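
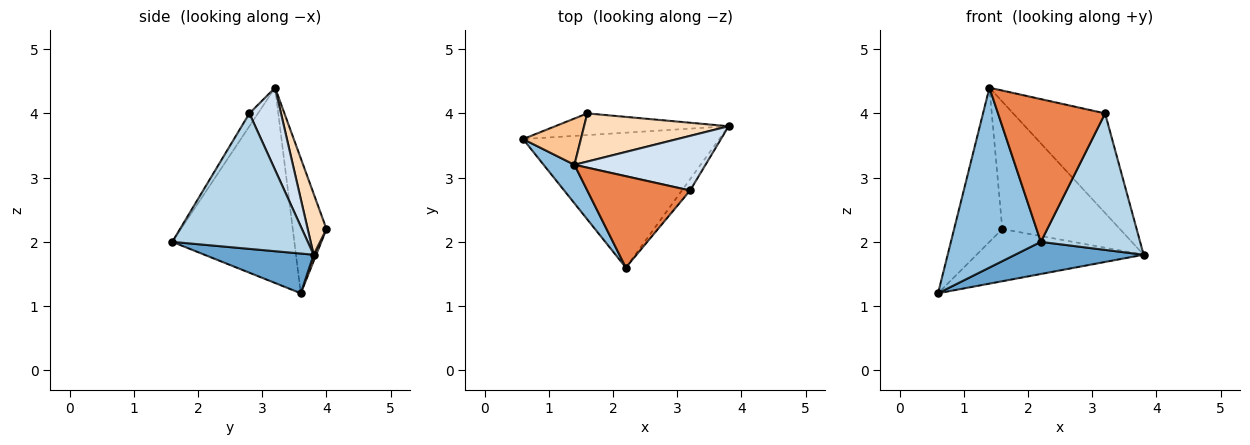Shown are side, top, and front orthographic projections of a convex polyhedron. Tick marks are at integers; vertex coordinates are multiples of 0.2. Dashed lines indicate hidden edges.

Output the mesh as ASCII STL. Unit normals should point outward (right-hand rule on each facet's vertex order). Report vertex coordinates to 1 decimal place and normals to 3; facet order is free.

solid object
 facet normal 0.193 -0.227 -0.954
  outer loop
   vertex 2.2 1.6 2.0
   vertex 0.6 3.6 1.2
   vertex 3.8 3.8 1.8
  endloop
 endfacet
 facet normal -0.799 -0.588 0.126
  outer loop
   vertex 1.4 3.2 4.4
   vertex 0.6 3.6 1.2
   vertex 2.2 1.6 2.0
  endloop
 endfacet
 facet normal 0.806 -0.590 -0.049
  outer loop
   vertex 3.2 2.8 4.0
   vertex 2.2 1.6 2.0
   vertex 3.8 3.8 1.8
  endloop
 endfacet
 facet normal 0.289 0.839 0.460
  outer loop
   vertex 3.2 2.8 4.0
   vertex 3.8 3.8 1.8
   vertex 1.4 3.2 4.4
  endloop
 endfacet
 facet normal -0.067 -0.840 0.538
  outer loop
   vertex 3.2 2.8 4.0
   vertex 1.4 3.2 4.4
   vertex 2.2 1.6 2.0
  endloop
 endfacet
 facet normal 0.014 0.923 -0.384
  outer loop
   vertex 1.6 4.0 2.2
   vertex 3.8 3.8 1.8
   vertex 0.6 3.6 1.2
  endloop
 endfacet
 facet normal -0.557 0.796 0.239
  outer loop
   vertex 1.6 4.0 2.2
   vertex 0.6 3.6 1.2
   vertex 1.4 3.2 4.4
  endloop
 endfacet
 facet normal 0.148 0.925 0.350
  outer loop
   vertex 1.6 4.0 2.2
   vertex 1.4 3.2 4.4
   vertex 3.8 3.8 1.8
  endloop
 endfacet
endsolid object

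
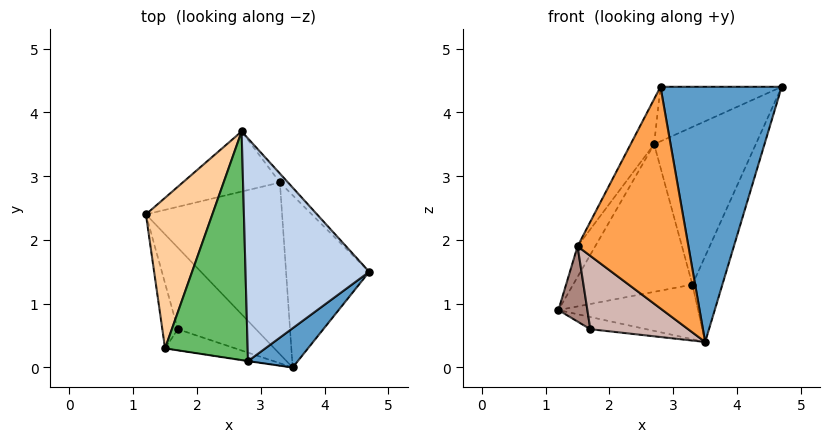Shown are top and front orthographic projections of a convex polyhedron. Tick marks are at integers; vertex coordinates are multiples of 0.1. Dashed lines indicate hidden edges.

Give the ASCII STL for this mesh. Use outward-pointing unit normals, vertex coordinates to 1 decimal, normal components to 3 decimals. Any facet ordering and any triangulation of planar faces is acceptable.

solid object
 facet normal 0.589 -0.799 0.123
  outer loop
   vertex 3.5 0.0 0.4
   vertex 4.7 1.5 4.4
   vertex 2.8 0.1 4.4
  endloop
 endfacet
 facet normal -0.173 0.234 0.957
  outer loop
   vertex 2.7 3.7 3.5
   vertex 2.8 0.1 4.4
   vertex 4.7 1.5 4.4
  endloop
 endfacet
 facet normal -0.149 -0.989 -0.001
  outer loop
   vertex 1.5 0.3 1.9
   vertex 3.5 0.0 0.4
   vertex 2.8 0.1 4.4
  endloop
 endfacet
 facet normal -0.882 0.094 0.462
  outer loop
   vertex 1.5 0.3 1.9
   vertex 2.7 3.7 3.5
   vertex 1.2 2.4 0.9
  endloop
 endfacet
 facet normal -0.880 0.092 0.465
  outer loop
   vertex 1.5 0.3 1.9
   vertex 2.8 0.1 4.4
   vertex 2.7 3.7 3.5
  endloop
 endfacet
 facet normal 0.925 0.170 -0.341
  outer loop
   vertex 3.3 2.9 1.3
   vertex 4.7 1.5 4.4
   vertex 3.5 0.0 0.4
  endloop
 endfacet
 facet normal 0.747 0.664 -0.038
  outer loop
   vertex 3.3 2.9 1.3
   vertex 2.7 3.7 3.5
   vertex 4.7 1.5 4.4
  endloop
 endfacet
 facet normal 0.109 0.301 -0.947
  outer loop
   vertex 3.3 2.9 1.3
   vertex 3.5 0.0 0.4
   vertex 1.2 2.4 0.9
  endloop
 endfacet
 facet normal -0.147 0.916 -0.373
  outer loop
   vertex 3.3 2.9 1.3
   vertex 1.2 2.4 0.9
   vertex 2.7 3.7 3.5
  endloop
 endfacet
 facet normal -0.060 0.148 -0.987
  outer loop
   vertex 1.7 0.6 0.6
   vertex 1.2 2.4 0.9
   vertex 3.5 0.0 0.4
  endloop
 endfacet
 facet normal -0.952 -0.231 -0.200
  outer loop
   vertex 1.7 0.6 0.6
   vertex 1.5 0.3 1.9
   vertex 1.2 2.4 0.9
  endloop
 endfacet
 facet normal -0.331 -0.907 -0.260
  outer loop
   vertex 1.7 0.6 0.6
   vertex 3.5 0.0 0.4
   vertex 1.5 0.3 1.9
  endloop
 endfacet
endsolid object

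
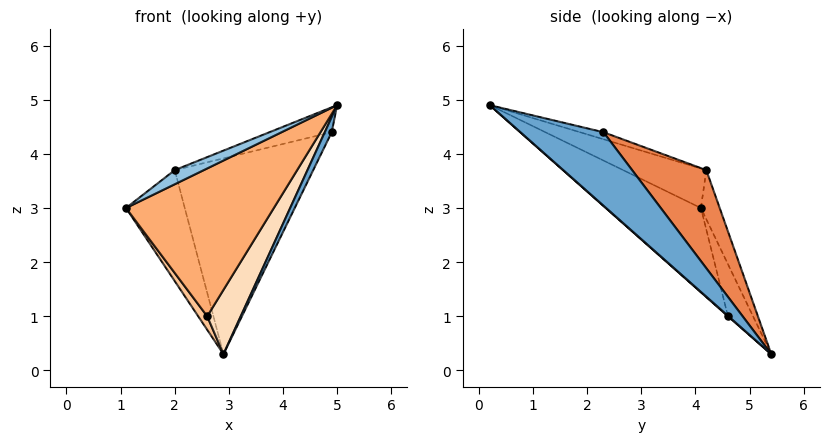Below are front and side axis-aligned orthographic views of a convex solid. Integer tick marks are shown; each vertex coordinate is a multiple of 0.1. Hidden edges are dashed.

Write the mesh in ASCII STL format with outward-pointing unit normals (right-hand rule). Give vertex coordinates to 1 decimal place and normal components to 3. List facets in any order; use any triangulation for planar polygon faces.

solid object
 facet normal 0.874 -0.073 -0.481
  outer loop
   vertex 4.9 2.3 4.4
   vertex 5.0 0.2 4.9
   vertex 2.9 5.4 0.3
  endloop
 endfacet
 facet normal -0.587 -0.205 0.784
  outer loop
   vertex 2.0 4.2 3.7
   vertex 1.1 4.1 3.0
   vertex 5.0 0.2 4.9
  endloop
 endfacet
 facet normal -0.086 0.227 0.970
  outer loop
   vertex 2.0 4.2 3.7
   vertex 5.0 0.2 4.9
   vertex 4.9 2.3 4.4
  endloop
 endfacet
 facet normal -0.295 0.923 0.248
  outer loop
   vertex 2.0 4.2 3.7
   vertex 2.9 5.4 0.3
   vertex 1.1 4.1 3.0
  endloop
 endfacet
 facet normal 0.433 0.808 0.400
  outer loop
   vertex 2.0 4.2 3.7
   vertex 4.9 2.3 4.4
   vertex 2.9 5.4 0.3
  endloop
 endfacet
 facet normal -0.461 -0.716 -0.524
  outer loop
   vertex 2.6 4.6 1.0
   vertex 5.0 0.2 4.9
   vertex 1.1 4.1 3.0
  endloop
 endfacet
 facet normal -0.738 -0.266 -0.620
  outer loop
   vertex 2.6 4.6 1.0
   vertex 1.1 4.1 3.0
   vertex 2.9 5.4 0.3
  endloop
 endfacet
 facet normal 0.009 -0.660 -0.751
  outer loop
   vertex 2.6 4.6 1.0
   vertex 2.9 5.4 0.3
   vertex 5.0 0.2 4.9
  endloop
 endfacet
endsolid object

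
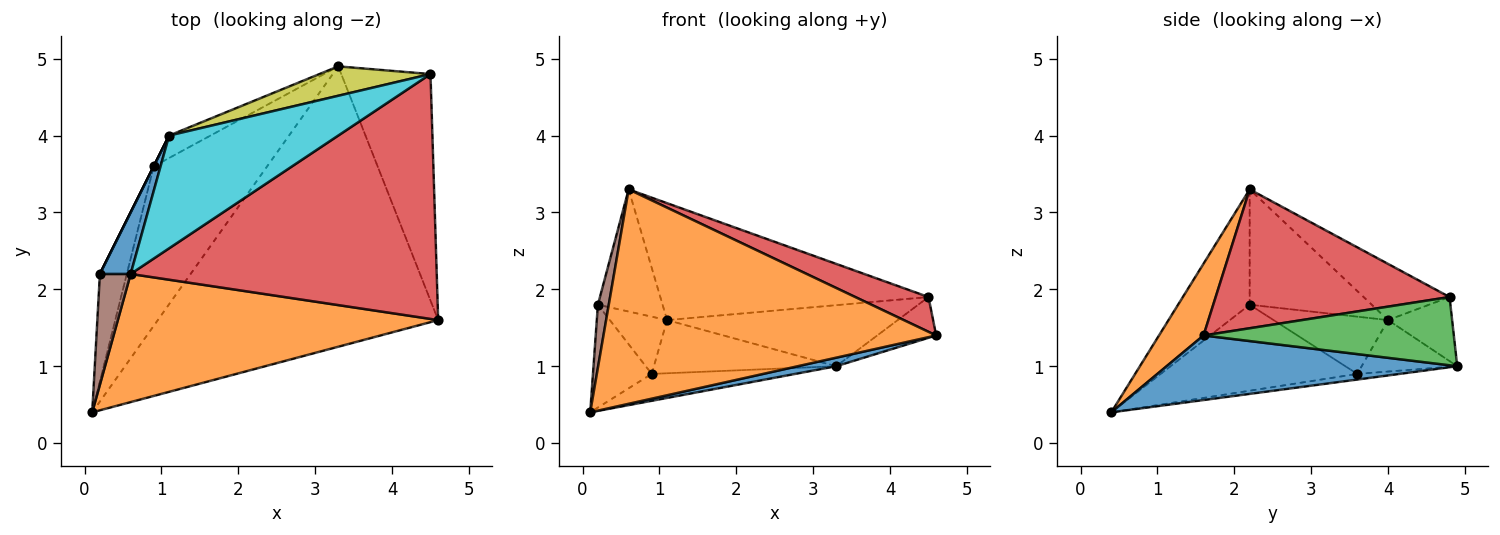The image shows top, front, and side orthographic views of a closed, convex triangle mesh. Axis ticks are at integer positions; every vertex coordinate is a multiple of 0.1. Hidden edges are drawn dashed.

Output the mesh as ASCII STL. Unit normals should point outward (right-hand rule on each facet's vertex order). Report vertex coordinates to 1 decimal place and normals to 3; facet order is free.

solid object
 facet normal 0.224 -0.030 -0.974
  outer loop
   vertex 3.3 4.9 1.0
   vertex 4.6 1.6 1.4
   vertex 0.1 0.4 0.4
  endloop
 endfacet
 facet normal 0.114 -0.853 0.510
  outer loop
   vertex 0.6 2.2 3.3
   vertex 0.1 0.4 0.4
   vertex 4.6 1.6 1.4
  endloop
 endfacet
 facet normal 0.601 0.142 -0.786
  outer loop
   vertex 4.5 4.8 1.9
   vertex 4.6 1.6 1.4
   vertex 3.3 4.9 1.0
  endloop
 endfacet
 facet normal 0.410 -0.128 0.903
  outer loop
   vertex 4.5 4.8 1.9
   vertex 0.6 2.2 3.3
   vertex 4.6 1.6 1.4
  endloop
 endfacet
 facet normal -0.049 0.166 -0.985
  outer loop
   vertex 0.9 3.6 0.9
   vertex 3.3 4.9 1.0
   vertex 0.1 0.4 0.4
  endloop
 endfacet
 facet normal -0.956 -0.145 0.255
  outer loop
   vertex 0.2 2.2 1.8
   vertex 0.1 0.4 0.4
   vertex 0.6 2.2 3.3
  endloop
 endfacet
 facet normal -0.918 0.274 -0.287
  outer loop
   vertex 0.2 2.2 1.8
   vertex 0.9 3.6 0.9
   vertex 0.1 0.4 0.4
  endloop
 endfacet
 facet normal -0.435 0.830 -0.350
  outer loop
   vertex 1.1 4.0 1.6
   vertex 3.3 4.9 1.0
   vertex 0.9 3.6 0.9
  endloop
 endfacet
 facet normal -0.243 0.874 0.421
  outer loop
   vertex 1.1 4.0 1.6
   vertex 4.5 4.8 1.9
   vertex 3.3 4.9 1.0
  endloop
 endfacet
 facet normal -0.225 0.701 0.676
  outer loop
   vertex 1.1 4.0 1.6
   vertex 0.6 2.2 3.3
   vertex 4.5 4.8 1.9
  endloop
 endfacet
 facet normal -0.860 0.456 0.229
  outer loop
   vertex 1.1 4.0 1.6
   vertex 0.2 2.2 1.8
   vertex 0.6 2.2 3.3
  endloop
 endfacet
 facet normal -0.894 0.447 0.000
  outer loop
   vertex 1.1 4.0 1.6
   vertex 0.9 3.6 0.9
   vertex 0.2 2.2 1.8
  endloop
 endfacet
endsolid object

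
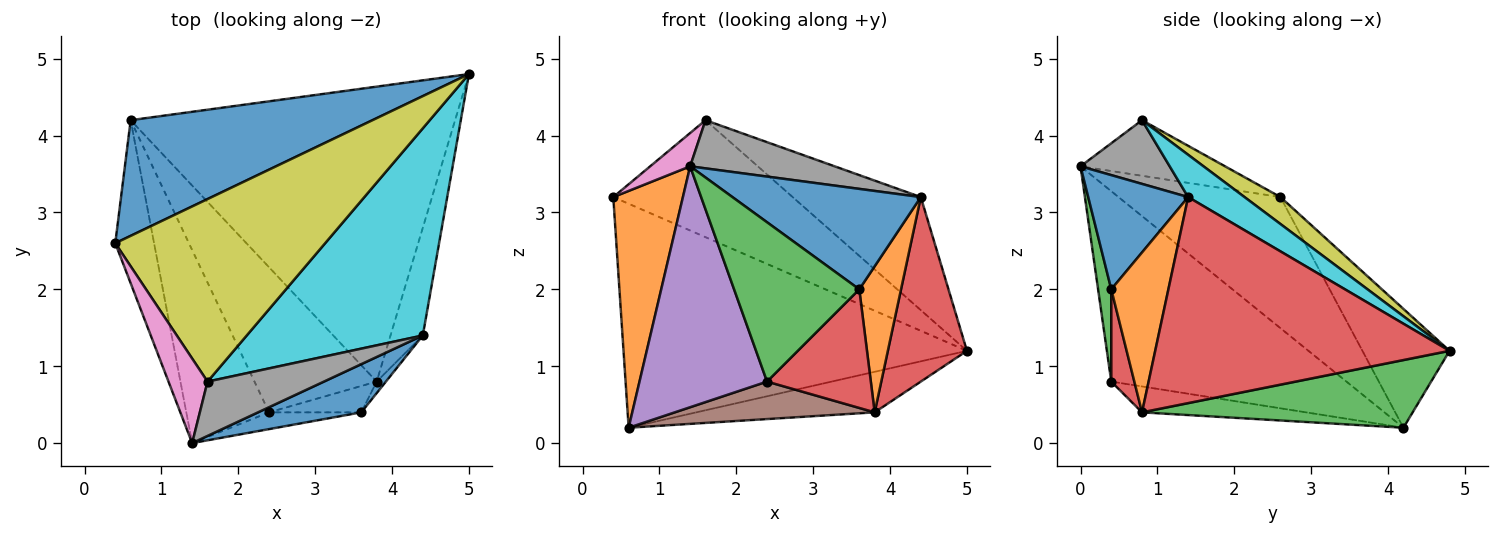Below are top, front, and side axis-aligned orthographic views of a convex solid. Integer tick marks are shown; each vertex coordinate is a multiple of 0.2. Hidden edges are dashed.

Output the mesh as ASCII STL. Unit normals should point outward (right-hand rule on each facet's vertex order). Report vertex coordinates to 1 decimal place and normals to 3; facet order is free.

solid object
 facet normal -0.220 0.867 0.448
  outer loop
   vertex 0.6 4.2 0.2
   vertex 0.4 2.6 3.2
   vertex 5.0 4.8 1.2
  endloop
 endfacet
 facet normal -0.886 -0.381 -0.262
  outer loop
   vertex 0.6 4.2 0.2
   vertex 1.4 0.0 3.6
   vertex 0.4 2.6 3.2
  endloop
 endfacet
 facet normal 0.202 0.133 -0.970
  outer loop
   vertex 3.8 0.8 0.4
   vertex 0.6 4.2 0.2
   vertex 5.0 4.8 1.2
  endloop
 endfacet
 facet normal 0.955 -0.257 -0.150
  outer loop
   vertex 4.4 1.4 3.2
   vertex 3.8 0.8 0.4
   vertex 5.0 4.8 1.2
  endloop
 endfacet
 facet normal -0.821 -0.445 -0.357
  outer loop
   vertex 2.4 0.4 0.8
   vertex 1.4 0.0 3.6
   vertex 0.6 4.2 0.2
  endloop
 endfacet
 facet normal -0.201 -0.245 -0.948
  outer loop
   vertex 2.4 0.4 0.8
   vertex 0.6 4.2 0.2
   vertex 3.8 0.8 0.4
  endloop
 endfacet
 facet normal -0.798 -0.221 0.560
  outer loop
   vertex 1.6 0.8 4.2
   vertex 0.4 2.6 3.2
   vertex 1.4 0.0 3.6
  endloop
 endfacet
 facet normal 0.379 -0.614 0.692
  outer loop
   vertex 1.6 0.8 4.2
   vertex 1.4 0.0 3.6
   vertex 4.4 1.4 3.2
  endloop
 endfacet
 facet normal 0.107 0.537 0.837
  outer loop
   vertex 1.6 0.8 4.2
   vertex 5.0 4.8 1.2
   vertex 0.4 2.6 3.2
  endloop
 endfacet
 facet normal 0.206 0.469 0.859
  outer loop
   vertex 1.6 0.8 4.2
   vertex 4.4 1.4 3.2
   vertex 5.0 4.8 1.2
  endloop
 endfacet
 facet normal 0.432 -0.813 0.390
  outer loop
   vertex 3.6 0.4 2.0
   vertex 4.4 1.4 3.2
   vertex 1.4 0.0 3.6
  endloop
 endfacet
 facet normal 0.807 -0.589 -0.047
  outer loop
   vertex 3.6 0.4 2.0
   vertex 3.8 0.8 0.4
   vertex 4.4 1.4 3.2
  endloop
 endfacet
 facet normal 0.104 -0.989 -0.104
  outer loop
   vertex 3.6 0.4 2.0
   vertex 1.4 0.0 3.6
   vertex 2.4 0.4 0.8
  endloop
 endfacet
 facet normal 0.212 -0.954 -0.212
  outer loop
   vertex 3.6 0.4 2.0
   vertex 2.4 0.4 0.8
   vertex 3.8 0.8 0.4
  endloop
 endfacet
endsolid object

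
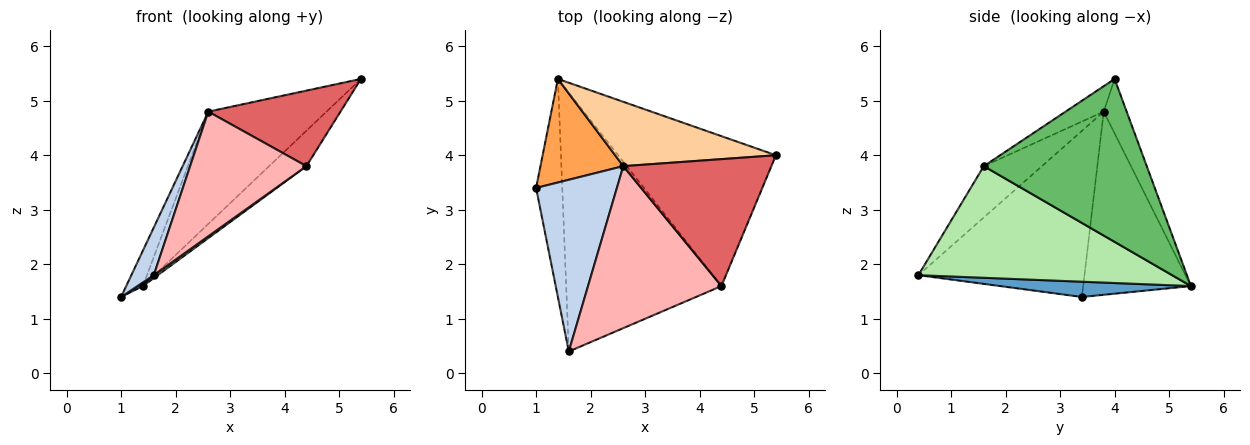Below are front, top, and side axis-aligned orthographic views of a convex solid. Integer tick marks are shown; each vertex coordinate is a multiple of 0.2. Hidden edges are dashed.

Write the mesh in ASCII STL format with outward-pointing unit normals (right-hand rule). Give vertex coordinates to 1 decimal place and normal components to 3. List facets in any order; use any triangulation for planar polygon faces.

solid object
 facet normal 0.504 -0.014 -0.864
  outer loop
   vertex 1.4 5.4 1.6
   vertex 1.6 0.4 1.8
   vertex 1.0 3.4 1.4
  endloop
 endfacet
 facet normal -0.893 -0.121 0.434
  outer loop
   vertex 2.6 3.8 4.8
   vertex 1.0 3.4 1.4
   vertex 1.6 0.4 1.8
  endloop
 endfacet
 facet normal -0.902 0.140 0.408
  outer loop
   vertex 2.6 3.8 4.8
   vertex 1.4 5.4 1.6
   vertex 1.0 3.4 1.4
  endloop
 endfacet
 facet normal -0.166 0.856 0.490
  outer loop
   vertex 2.6 3.8 4.8
   vertex 5.4 4.0 5.4
   vertex 1.4 5.4 1.6
  endloop
 endfacet
 facet normal 0.709 0.162 -0.686
  outer loop
   vertex 4.4 1.6 3.8
   vertex 1.4 5.4 1.6
   vertex 5.4 4.0 5.4
  endloop
 endfacet
 facet normal 0.584 -0.009 -0.812
  outer loop
   vertex 4.4 1.6 3.8
   vertex 1.6 0.4 1.8
   vertex 1.4 5.4 1.6
  endloop
 endfacet
 facet normal -0.146 -0.506 0.850
  outer loop
   vertex 4.4 1.6 3.8
   vertex 5.4 4.0 5.4
   vertex 2.6 3.8 4.8
  endloop
 endfacet
 facet normal -0.292 -0.583 0.758
  outer loop
   vertex 4.4 1.6 3.8
   vertex 2.6 3.8 4.8
   vertex 1.6 0.4 1.8
  endloop
 endfacet
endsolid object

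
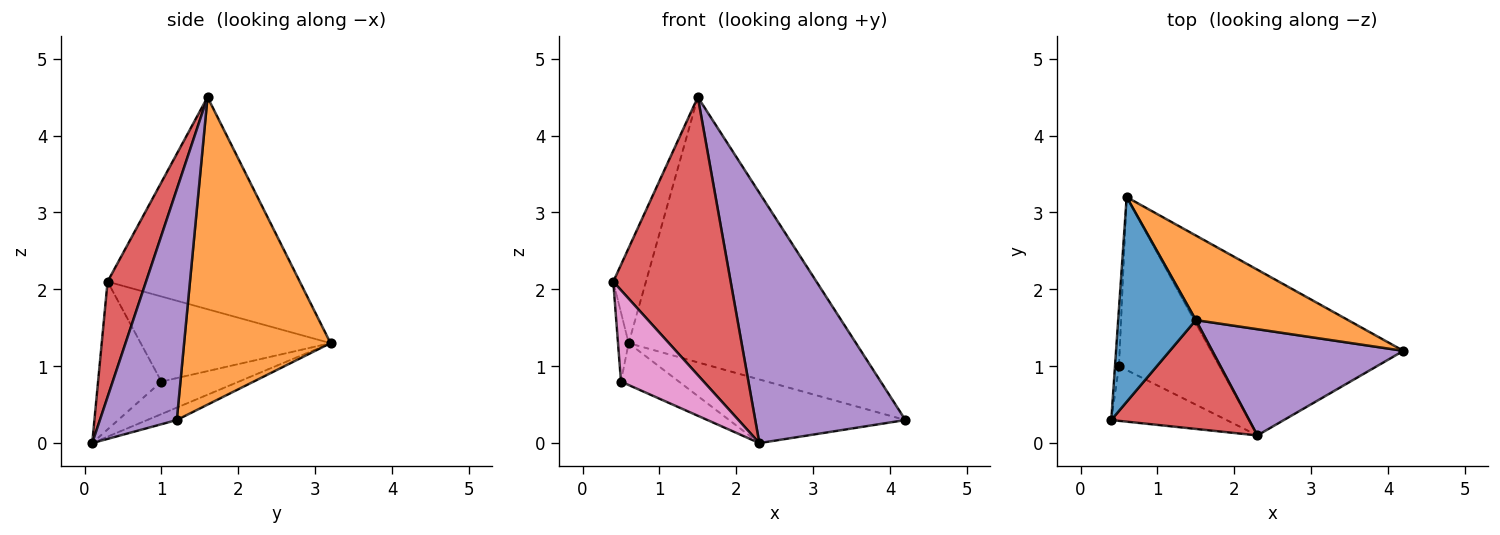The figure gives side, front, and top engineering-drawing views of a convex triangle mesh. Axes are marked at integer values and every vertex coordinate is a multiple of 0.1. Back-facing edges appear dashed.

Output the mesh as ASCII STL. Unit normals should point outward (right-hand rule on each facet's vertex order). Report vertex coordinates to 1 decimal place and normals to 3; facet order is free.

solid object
 facet normal -0.927 0.158 0.340
  outer loop
   vertex 1.5 1.6 4.5
   vertex 0.6 3.2 1.3
   vertex 0.4 0.3 2.1
  endloop
 endfacet
 facet normal 0.523 0.812 0.259
  outer loop
   vertex 1.5 1.6 4.5
   vertex 4.2 1.2 0.3
   vertex 0.6 3.2 1.3
  endloop
 endfacet
 facet normal -0.060 0.358 -0.932
  outer loop
   vertex 2.3 0.1 0.0
   vertex 0.6 3.2 1.3
   vertex 4.2 1.2 0.3
  endloop
 endfacet
 facet normal 0.292 -0.891 0.349
  outer loop
   vertex 2.3 0.1 0.0
   vertex 1.5 1.6 4.5
   vertex 0.4 0.3 2.1
  endloop
 endfacet
 facet normal 0.426 -0.833 0.353
  outer loop
   vertex 2.3 0.1 0.0
   vertex 4.2 1.2 0.3
   vertex 1.5 1.6 4.5
  endloop
 endfacet
 facet normal -0.997 0.056 -0.047
  outer loop
   vertex 0.5 1.0 0.8
   vertex 0.4 0.3 2.1
   vertex 0.6 3.2 1.3
  endloop
 endfacet
 facet normal -0.549 -0.717 -0.429
  outer loop
   vertex 0.5 1.0 0.8
   vertex 2.3 0.1 0.0
   vertex 0.4 0.3 2.1
  endloop
 endfacet
 facet normal -0.300 0.224 -0.927
  outer loop
   vertex 0.5 1.0 0.8
   vertex 0.6 3.2 1.3
   vertex 2.3 0.1 0.0
  endloop
 endfacet
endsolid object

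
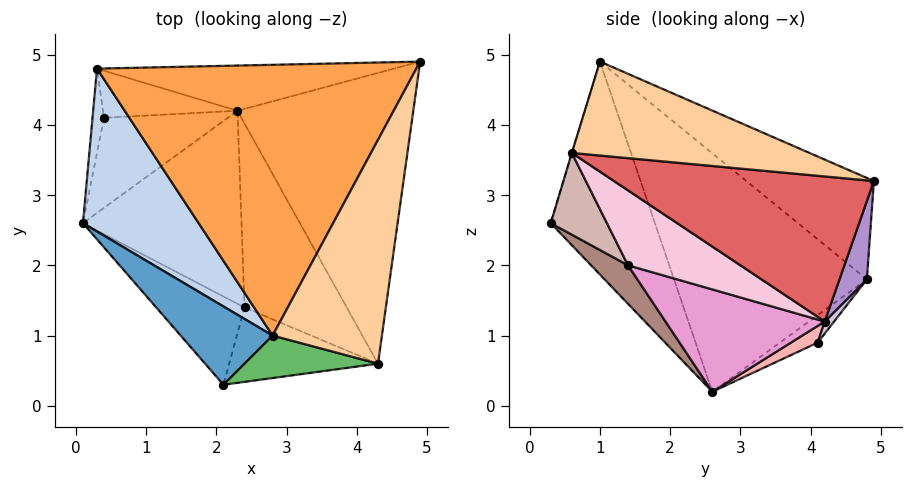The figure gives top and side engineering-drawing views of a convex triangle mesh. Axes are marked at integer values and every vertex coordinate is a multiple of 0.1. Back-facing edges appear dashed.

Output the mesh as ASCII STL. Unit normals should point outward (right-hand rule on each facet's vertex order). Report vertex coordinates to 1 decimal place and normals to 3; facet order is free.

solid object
 facet normal -0.857 -0.359 0.370
  outer loop
   vertex 2.8 1.0 4.9
   vertex 0.1 2.6 0.2
   vertex 2.1 0.3 2.6
  endloop
 endfacet
 facet normal -0.876 -0.229 0.425
  outer loop
   vertex 0.3 4.8 1.8
   vertex 0.1 2.6 0.2
   vertex 2.8 1.0 4.9
  endloop
 endfacet
 facet normal -0.262 0.501 0.825
  outer loop
   vertex 0.3 4.8 1.8
   vertex 2.8 1.0 4.9
   vertex 4.9 4.9 3.2
  endloop
 endfacet
 facet normal 0.652 -0.020 0.758
  outer loop
   vertex 4.3 0.6 3.6
   vertex 4.9 4.9 3.2
   vertex 2.8 1.0 4.9
  endloop
 endfacet
 facet normal -0.002 -0.956 0.292
  outer loop
   vertex 4.3 0.6 3.6
   vertex 2.8 1.0 4.9
   vertex 2.1 0.3 2.6
  endloop
 endfacet
 facet normal -0.867 0.343 -0.363
  outer loop
   vertex 0.4 4.1 0.9
   vertex 0.1 2.6 0.2
   vertex 0.3 4.8 1.8
  endloop
 endfacet
 facet normal 0.628 -0.159 -0.762
  outer loop
   vertex 2.3 4.2 1.2
   vertex 4.9 4.9 3.2
   vertex 4.3 0.6 3.6
  endloop
 endfacet
 facet normal 0.122 0.399 -0.909
  outer loop
   vertex 2.3 4.2 1.2
   vertex 0.1 2.6 0.2
   vertex 0.4 4.1 0.9
  endloop
 endfacet
 facet normal 0.123 0.876 -0.466
  outer loop
   vertex 2.3 4.2 1.2
   vertex 0.3 4.8 1.8
   vertex 4.9 4.9 3.2
  endloop
 endfacet
 facet normal 0.055 0.791 -0.609
  outer loop
   vertex 2.3 4.2 1.2
   vertex 0.4 4.1 0.9
   vertex 0.3 4.8 1.8
  endloop
 endfacet
 facet normal 0.341 -0.520 -0.783
  outer loop
   vertex 2.4 1.4 2.0
   vertex 2.1 0.3 2.6
   vertex 0.1 2.6 0.2
  endloop
 endfacet
 facet normal 0.411 -0.520 -0.748
  outer loop
   vertex 2.4 1.4 2.0
   vertex 4.3 0.6 3.6
   vertex 2.1 0.3 2.6
  endloop
 endfacet
 facet normal 0.530 -0.215 -0.820
  outer loop
   vertex 2.4 1.4 2.0
   vertex 0.1 2.6 0.2
   vertex 2.3 4.2 1.2
  endloop
 endfacet
 facet normal 0.579 -0.205 -0.789
  outer loop
   vertex 2.4 1.4 2.0
   vertex 2.3 4.2 1.2
   vertex 4.3 0.6 3.6
  endloop
 endfacet
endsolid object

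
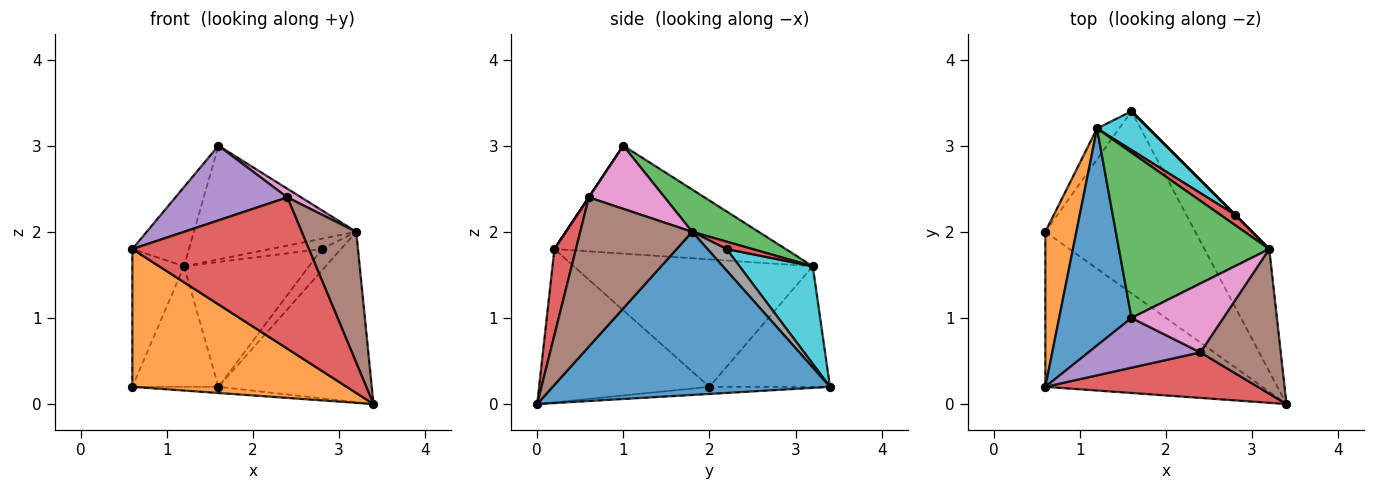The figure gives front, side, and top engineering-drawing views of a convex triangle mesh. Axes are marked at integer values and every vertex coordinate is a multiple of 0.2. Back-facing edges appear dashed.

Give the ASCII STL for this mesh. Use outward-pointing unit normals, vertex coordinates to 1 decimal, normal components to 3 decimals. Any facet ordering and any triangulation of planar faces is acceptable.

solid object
 facet normal 0.827 0.457 -0.329
  outer loop
   vertex 3.2 1.8 2.0
   vertex 3.4 0.0 0.0
   vertex 1.6 3.4 0.2
  endloop
 endfacet
 facet normal -0.467 -0.588 -0.661
  outer loop
   vertex 0.6 2.0 0.2
   vertex 3.4 0.0 0.0
   vertex 0.6 0.2 1.8
  endloop
 endfacet
 facet normal -0.047 0.034 -0.998
  outer loop
   vertex 0.6 2.0 0.2
   vertex 1.6 3.4 0.2
   vertex 3.4 0.0 0.0
  endloop
 endfacet
 facet normal 0.116 -0.951 0.286
  outer loop
   vertex 2.4 0.6 2.4
   vertex 0.6 0.2 1.8
   vertex 3.4 0.0 0.0
  endloop
 endfacet
 facet normal 0.000 -0.832 0.555
  outer loop
   vertex 2.4 0.6 2.4
   vertex 1.6 1.0 3.0
   vertex 0.6 0.2 1.8
  endloop
 endfacet
 facet normal 0.809 -0.394 0.436
  outer loop
   vertex 2.4 0.6 2.4
   vertex 3.4 0.0 0.0
   vertex 3.2 1.8 2.0
  endloop
 endfacet
 facet normal 0.564 -0.102 0.820
  outer loop
   vertex 2.4 0.6 2.4
   vertex 3.2 1.8 2.0
   vertex 1.6 1.0 3.0
  endloop
 endfacet
 facet normal 0.707 0.707 0.000
  outer loop
   vertex 2.8 2.2 1.8
   vertex 3.2 1.8 2.0
   vertex 1.6 3.4 0.2
  endloop
 endfacet
 facet normal -0.805 0.575 -0.148
  outer loop
   vertex 1.2 3.2 1.6
   vertex 1.6 3.4 0.2
   vertex 0.6 2.0 0.2
  endloop
 endfacet
 facet normal 0.489 0.833 0.259
  outer loop
   vertex 1.2 3.2 1.6
   vertex 2.8 2.2 1.8
   vertex 1.6 3.4 0.2
  endloop
 endfacet
 facet normal -0.814 0.199 0.546
  outer loop
   vertex 1.2 3.2 1.6
   vertex 0.6 0.2 1.8
   vertex 1.6 1.0 3.0
  endloop
 endfacet
 facet normal -0.951 0.206 0.231
  outer loop
   vertex 1.2 3.2 1.6
   vertex 0.6 2.0 0.2
   vertex 0.6 0.2 1.8
  endloop
 endfacet
 facet normal 0.226 0.552 0.803
  outer loop
   vertex 1.2 3.2 1.6
   vertex 1.6 1.0 3.0
   vertex 3.2 1.8 2.0
  endloop
 endfacet
 facet normal 0.333 0.667 0.667
  outer loop
   vertex 1.2 3.2 1.6
   vertex 3.2 1.8 2.0
   vertex 2.8 2.2 1.8
  endloop
 endfacet
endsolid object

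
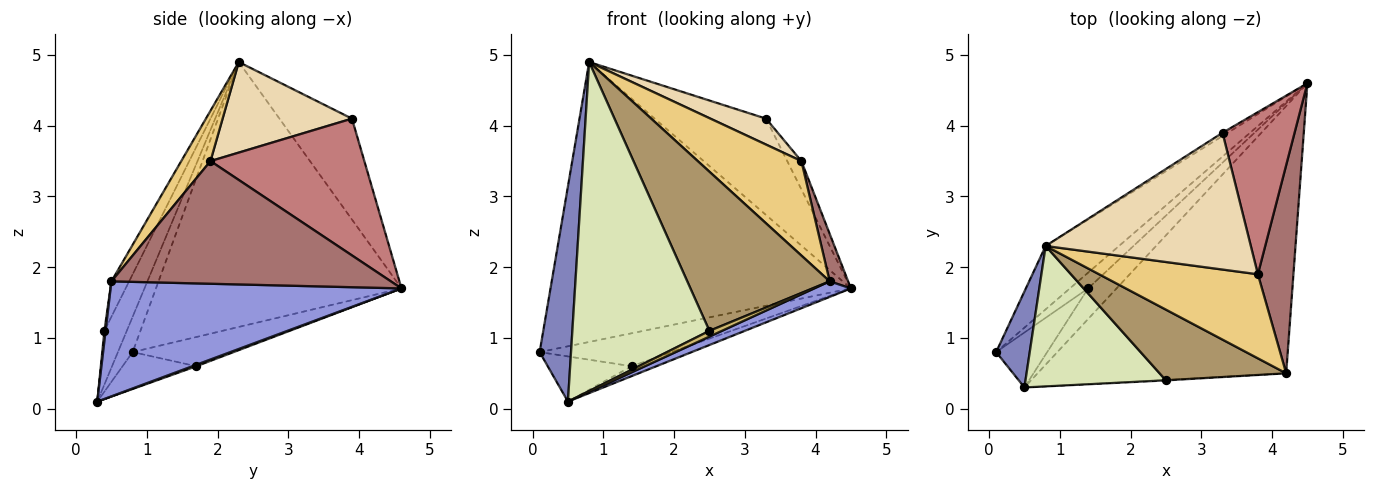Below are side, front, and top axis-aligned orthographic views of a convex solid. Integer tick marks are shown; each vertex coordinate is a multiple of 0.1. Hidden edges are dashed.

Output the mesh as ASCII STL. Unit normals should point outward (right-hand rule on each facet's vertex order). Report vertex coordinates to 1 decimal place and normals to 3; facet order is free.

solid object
 facet normal -0.623 0.763 -0.173
  outer loop
   vertex 0.8 2.3 4.9
   vertex 4.5 4.6 1.7
   vertex 0.1 0.8 0.8
  endloop
 endfacet
 facet normal -0.394 -0.839 0.374
  outer loop
   vertex 0.5 0.3 0.1
   vertex 0.8 2.3 4.9
   vertex 0.1 0.8 0.8
  endloop
 endfacet
 facet normal 0.419 -0.053 -0.906
  outer loop
   vertex 4.2 0.5 1.8
   vertex 0.5 0.3 0.1
   vertex 4.5 4.6 1.7
  endloop
 endfacet
 facet normal -0.568 0.742 -0.355
  outer loop
   vertex 1.4 1.7 0.6
   vertex 0.1 0.8 0.8
   vertex 4.5 4.6 1.7
  endloop
 endfacet
 facet normal -0.488 0.554 -0.675
  outer loop
   vertex 1.4 1.7 0.6
   vertex 0.5 0.3 0.1
   vertex 0.1 0.8 0.8
  endloop
 endfacet
 facet normal 0.049 0.308 -0.950
  outer loop
   vertex 1.4 1.7 0.6
   vertex 4.5 4.6 1.7
   vertex 0.5 0.3 0.1
  endloop
 endfacet
 facet normal -0.545 0.838 -0.028
  outer loop
   vertex 3.3 3.9 4.1
   vertex 4.5 4.6 1.7
   vertex 0.8 2.3 4.9
  endloop
 endfacet
 facet normal -0.149 -0.909 0.388
  outer loop
   vertex 2.5 0.4 1.1
   vertex 0.8 2.3 4.9
   vertex 0.5 0.3 0.1
  endloop
 endfacet
 facet normal -0.113 -0.908 0.404
  outer loop
   vertex 2.5 0.4 1.1
   vertex 4.2 0.5 1.8
   vertex 0.8 2.3 4.9
  endloop
 endfacet
 facet normal 0.099 -0.990 -0.099
  outer loop
   vertex 2.5 0.4 1.1
   vertex 0.5 0.3 0.1
   vertex 4.2 0.5 1.8
  endloop
 endfacet
 facet normal 0.206 -0.731 0.651
  outer loop
   vertex 3.8 1.9 3.5
   vertex 0.8 2.3 4.9
   vertex 4.2 0.5 1.8
  endloop
 endfacet
 facet normal 0.398 -0.171 0.901
  outer loop
   vertex 3.8 1.9 3.5
   vertex 3.3 3.9 4.1
   vertex 0.8 2.3 4.9
  endloop
 endfacet
 facet normal 0.959 -0.063 0.278
  outer loop
   vertex 3.8 1.9 3.5
   vertex 4.2 0.5 1.8
   vertex 4.5 4.6 1.7
  endloop
 endfacet
 facet normal 0.882 0.081 0.465
  outer loop
   vertex 3.8 1.9 3.5
   vertex 4.5 4.6 1.7
   vertex 3.3 3.9 4.1
  endloop
 endfacet
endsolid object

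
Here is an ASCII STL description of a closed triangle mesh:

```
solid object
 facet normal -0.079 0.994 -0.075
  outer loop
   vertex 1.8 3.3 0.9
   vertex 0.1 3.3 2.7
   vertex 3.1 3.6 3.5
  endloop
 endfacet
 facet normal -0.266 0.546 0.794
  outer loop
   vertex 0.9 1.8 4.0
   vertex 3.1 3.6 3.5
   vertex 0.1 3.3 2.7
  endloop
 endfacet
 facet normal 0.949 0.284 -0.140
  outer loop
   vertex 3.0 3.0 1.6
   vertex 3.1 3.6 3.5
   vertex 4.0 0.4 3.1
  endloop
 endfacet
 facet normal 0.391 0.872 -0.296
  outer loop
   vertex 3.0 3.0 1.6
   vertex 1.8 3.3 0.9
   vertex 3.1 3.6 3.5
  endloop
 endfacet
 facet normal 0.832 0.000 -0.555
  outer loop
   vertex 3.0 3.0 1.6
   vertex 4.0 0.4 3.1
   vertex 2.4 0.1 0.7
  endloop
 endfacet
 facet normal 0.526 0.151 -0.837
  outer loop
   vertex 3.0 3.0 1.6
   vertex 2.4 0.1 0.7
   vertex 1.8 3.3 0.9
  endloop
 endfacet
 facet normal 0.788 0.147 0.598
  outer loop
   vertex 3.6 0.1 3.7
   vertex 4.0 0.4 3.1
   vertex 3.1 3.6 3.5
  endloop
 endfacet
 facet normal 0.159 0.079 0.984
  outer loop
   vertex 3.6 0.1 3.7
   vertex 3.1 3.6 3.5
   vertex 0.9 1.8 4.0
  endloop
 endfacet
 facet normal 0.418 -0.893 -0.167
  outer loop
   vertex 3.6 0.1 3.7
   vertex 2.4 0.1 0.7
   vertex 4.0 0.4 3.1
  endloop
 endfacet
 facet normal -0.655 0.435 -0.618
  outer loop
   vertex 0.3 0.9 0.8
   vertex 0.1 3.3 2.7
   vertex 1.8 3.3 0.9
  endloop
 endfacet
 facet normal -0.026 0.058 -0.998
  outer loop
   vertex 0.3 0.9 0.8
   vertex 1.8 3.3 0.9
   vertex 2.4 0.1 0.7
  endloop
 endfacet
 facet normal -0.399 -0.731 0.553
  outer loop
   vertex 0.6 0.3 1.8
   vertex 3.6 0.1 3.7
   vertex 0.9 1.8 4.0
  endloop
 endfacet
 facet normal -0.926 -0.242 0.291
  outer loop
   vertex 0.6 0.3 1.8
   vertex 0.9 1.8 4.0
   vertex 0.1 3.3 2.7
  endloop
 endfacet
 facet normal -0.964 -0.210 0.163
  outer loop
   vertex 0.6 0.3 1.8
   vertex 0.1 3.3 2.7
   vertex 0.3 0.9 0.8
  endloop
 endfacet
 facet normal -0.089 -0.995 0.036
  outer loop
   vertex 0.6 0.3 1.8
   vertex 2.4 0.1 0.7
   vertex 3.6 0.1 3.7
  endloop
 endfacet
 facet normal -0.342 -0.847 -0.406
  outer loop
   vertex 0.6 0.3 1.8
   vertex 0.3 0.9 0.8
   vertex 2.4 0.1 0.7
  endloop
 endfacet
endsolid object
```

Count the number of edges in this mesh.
24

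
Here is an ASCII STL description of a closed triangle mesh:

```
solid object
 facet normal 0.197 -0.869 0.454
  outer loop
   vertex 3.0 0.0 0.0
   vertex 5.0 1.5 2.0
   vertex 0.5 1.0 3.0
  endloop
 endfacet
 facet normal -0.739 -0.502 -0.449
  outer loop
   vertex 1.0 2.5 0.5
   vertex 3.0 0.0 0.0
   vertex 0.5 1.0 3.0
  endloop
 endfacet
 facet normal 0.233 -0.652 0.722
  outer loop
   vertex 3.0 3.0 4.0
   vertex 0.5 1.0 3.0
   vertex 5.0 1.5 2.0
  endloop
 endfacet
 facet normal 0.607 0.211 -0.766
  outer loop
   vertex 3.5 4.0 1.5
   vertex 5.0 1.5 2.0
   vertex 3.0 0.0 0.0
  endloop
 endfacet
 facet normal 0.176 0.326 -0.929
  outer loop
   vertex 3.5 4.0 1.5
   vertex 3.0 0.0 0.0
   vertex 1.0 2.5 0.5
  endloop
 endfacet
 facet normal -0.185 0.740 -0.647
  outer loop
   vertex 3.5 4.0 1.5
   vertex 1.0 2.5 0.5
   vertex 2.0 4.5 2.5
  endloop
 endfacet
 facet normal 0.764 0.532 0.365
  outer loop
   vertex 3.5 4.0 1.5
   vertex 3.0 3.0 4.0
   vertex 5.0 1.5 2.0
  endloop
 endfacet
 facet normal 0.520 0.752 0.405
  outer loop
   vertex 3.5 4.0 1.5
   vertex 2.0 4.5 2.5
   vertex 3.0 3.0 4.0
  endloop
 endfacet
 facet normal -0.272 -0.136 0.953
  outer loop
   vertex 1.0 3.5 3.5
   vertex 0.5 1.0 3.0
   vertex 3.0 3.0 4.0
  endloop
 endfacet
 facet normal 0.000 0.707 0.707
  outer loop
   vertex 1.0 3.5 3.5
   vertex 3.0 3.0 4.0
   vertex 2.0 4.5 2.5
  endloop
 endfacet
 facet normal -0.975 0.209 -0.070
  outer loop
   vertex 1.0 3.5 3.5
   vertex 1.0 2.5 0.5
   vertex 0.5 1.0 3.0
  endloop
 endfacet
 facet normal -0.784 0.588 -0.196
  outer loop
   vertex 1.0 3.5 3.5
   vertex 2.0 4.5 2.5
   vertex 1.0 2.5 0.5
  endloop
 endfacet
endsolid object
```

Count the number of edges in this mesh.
18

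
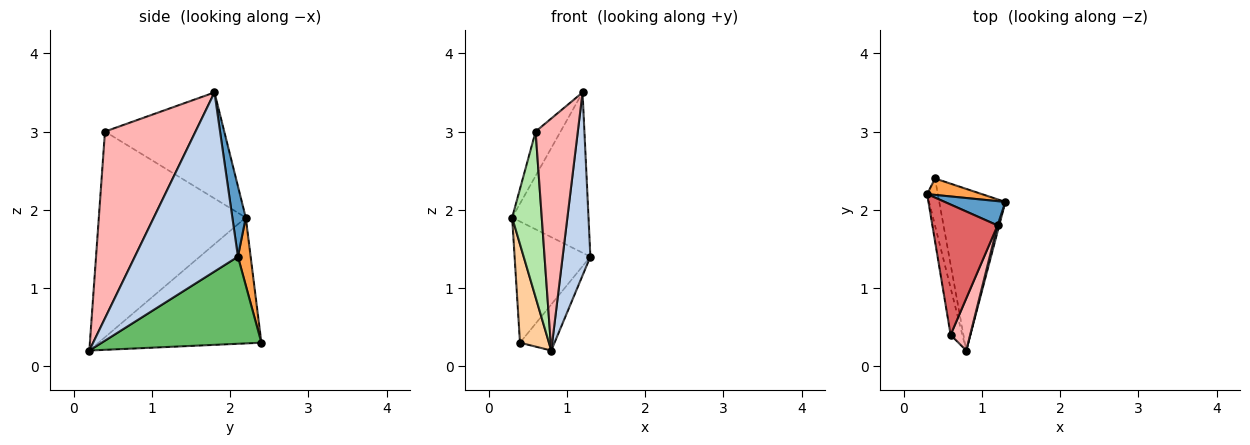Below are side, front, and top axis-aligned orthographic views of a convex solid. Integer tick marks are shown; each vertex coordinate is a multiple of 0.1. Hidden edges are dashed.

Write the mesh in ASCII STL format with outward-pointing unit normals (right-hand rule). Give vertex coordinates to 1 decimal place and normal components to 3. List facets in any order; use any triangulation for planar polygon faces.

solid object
 facet normal 0.171 0.974 0.147
  outer loop
   vertex 1.2 1.8 3.5
   vertex 1.3 2.1 1.4
   vertex 0.3 2.2 1.9
  endloop
 endfacet
 facet normal 0.966 -0.260 0.009
  outer loop
   vertex 1.2 1.8 3.5
   vertex 0.8 0.2 0.2
   vertex 1.3 2.1 1.4
  endloop
 endfacet
 facet normal 0.164 0.978 0.132
  outer loop
   vertex 0.4 2.4 0.3
   vertex 0.3 2.2 1.9
   vertex 1.3 2.1 1.4
  endloop
 endfacet
 facet normal -0.981 -0.175 -0.083
  outer loop
   vertex 0.4 2.4 0.3
   vertex 0.8 0.2 0.2
   vertex 0.3 2.2 1.9
  endloop
 endfacet
 facet normal 0.785 0.170 -0.596
  outer loop
   vertex 0.4 2.4 0.3
   vertex 1.3 2.1 1.4
   vertex 0.8 0.2 0.2
  endloop
 endfacet
 facet normal -0.979 -0.197 -0.056
  outer loop
   vertex 0.6 0.4 3.0
   vertex 0.3 2.2 1.9
   vertex 0.8 0.2 0.2
  endloop
 endfacet
 facet normal -0.839 0.175 0.516
  outer loop
   vertex 0.6 0.4 3.0
   vertex 1.2 1.8 3.5
   vertex 0.3 2.2 1.9
  endloop
 endfacet
 facet normal 0.902 -0.420 0.094
  outer loop
   vertex 0.6 0.4 3.0
   vertex 0.8 0.2 0.2
   vertex 1.2 1.8 3.5
  endloop
 endfacet
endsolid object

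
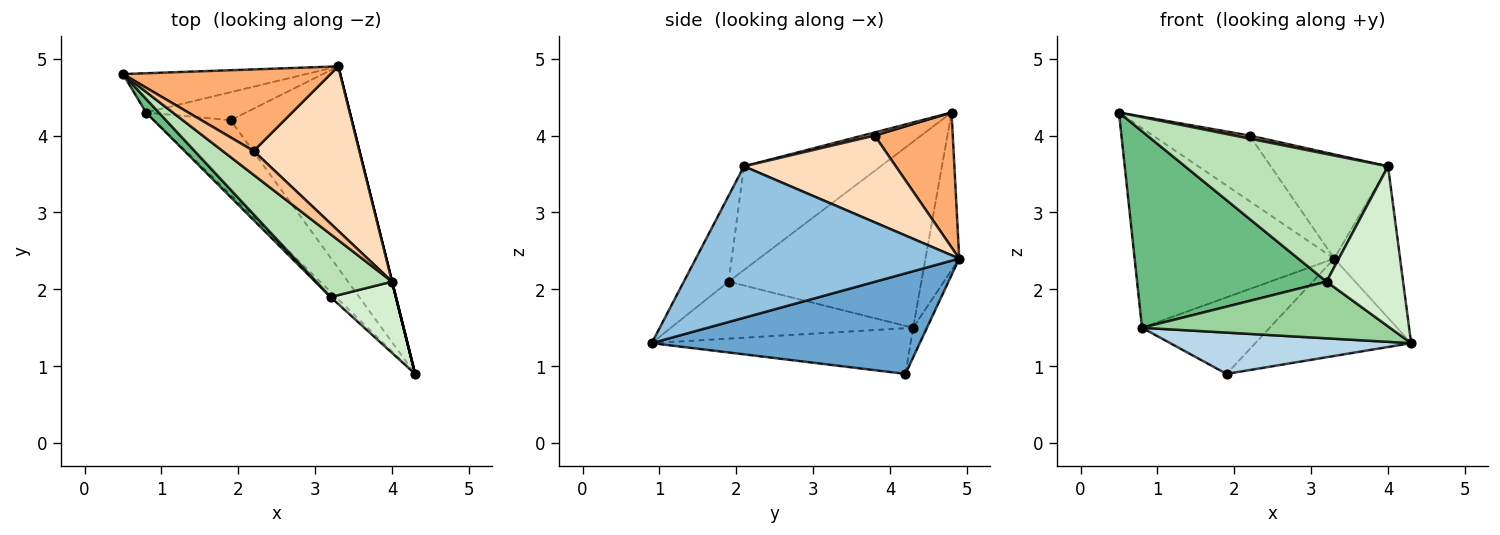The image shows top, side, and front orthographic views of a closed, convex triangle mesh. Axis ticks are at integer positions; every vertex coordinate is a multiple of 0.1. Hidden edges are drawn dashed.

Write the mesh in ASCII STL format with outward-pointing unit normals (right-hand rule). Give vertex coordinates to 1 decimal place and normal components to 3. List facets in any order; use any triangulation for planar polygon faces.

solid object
 facet normal 0.599 0.348 -0.721
  outer loop
   vertex 1.9 4.2 0.9
   vertex 3.3 4.9 2.4
   vertex 4.3 0.9 1.3
  endloop
 endfacet
 facet normal 0.970 0.243 0.000
  outer loop
   vertex 4.0 2.1 3.6
   vertex 4.3 0.9 1.3
   vertex 3.3 4.9 2.4
  endloop
 endfacet
 facet normal -0.462 -0.430 -0.776
  outer loop
   vertex 0.8 4.3 1.5
   vertex 1.9 4.2 0.9
   vertex 4.3 0.9 1.3
  endloop
 endfacet
 facet normal -0.164 0.968 -0.190
  outer loop
   vertex 0.8 4.3 1.5
   vertex 0.5 4.8 4.3
   vertex 3.3 4.9 2.4
  endloop
 endfacet
 facet normal -0.101 0.934 -0.341
  outer loop
   vertex 0.8 4.3 1.5
   vertex 3.3 4.9 2.4
   vertex 1.9 4.2 0.9
  endloop
 endfacet
 facet normal 0.452 0.559 0.695
  outer loop
   vertex 2.2 3.8 4.0
   vertex 3.3 4.9 2.4
   vertex 0.5 4.8 4.3
  endloop
 endfacet
 facet normal 0.100 -0.127 0.987
  outer loop
   vertex 2.2 3.8 4.0
   vertex 0.5 4.8 4.3
   vertex 4.0 2.1 3.6
  endloop
 endfacet
 facet normal 0.570 0.440 0.694
  outer loop
   vertex 2.2 3.8 4.0
   vertex 4.0 2.1 3.6
   vertex 3.3 4.9 2.4
  endloop
 endfacet
 facet normal -0.712 -0.700 0.049
  outer loop
   vertex 3.2 1.9 2.1
   vertex 0.5 4.8 4.3
   vertex 0.8 4.3 1.5
  endloop
 endfacet
 facet normal -0.697 -0.714 -0.066
  outer loop
   vertex 3.2 1.9 2.1
   vertex 0.8 4.3 1.5
   vertex 4.3 0.9 1.3
  endloop
 endfacet
 facet normal -0.517 -0.768 0.378
  outer loop
   vertex 3.2 1.9 2.1
   vertex 4.0 2.1 3.6
   vertex 0.5 4.8 4.3
  endloop
 endfacet
 facet normal -0.471 -0.806 0.359
  outer loop
   vertex 3.2 1.9 2.1
   vertex 4.3 0.9 1.3
   vertex 4.0 2.1 3.6
  endloop
 endfacet
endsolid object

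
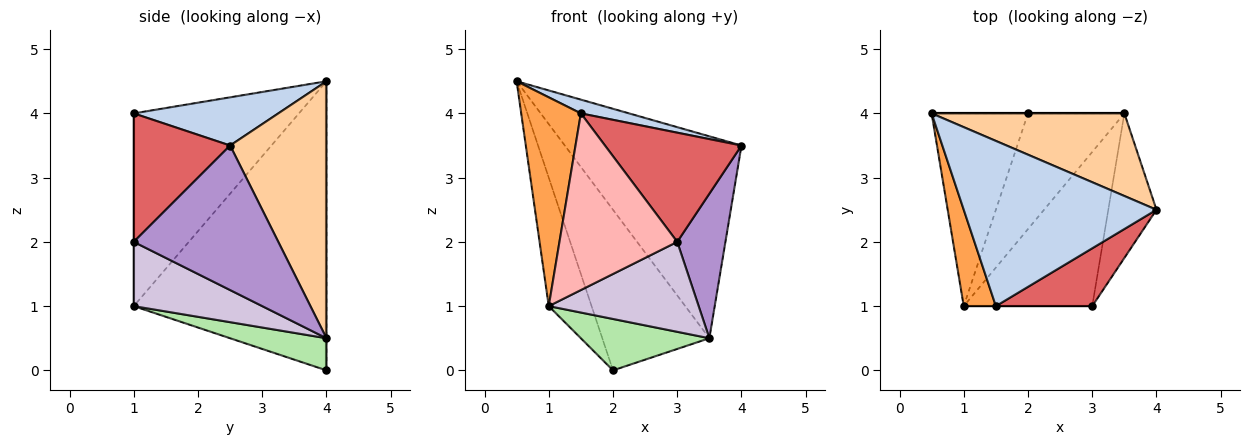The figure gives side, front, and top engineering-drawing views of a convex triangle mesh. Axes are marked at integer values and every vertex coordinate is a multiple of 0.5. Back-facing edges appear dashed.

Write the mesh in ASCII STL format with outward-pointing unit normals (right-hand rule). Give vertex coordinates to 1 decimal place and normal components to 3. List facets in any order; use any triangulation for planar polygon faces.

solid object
 facet normal -0.928 0.206 -0.309
  outer loop
   vertex 2.0 4.0 0.0
   vertex 1.0 1.0 1.0
   vertex 0.5 4.0 4.5
  endloop
 endfacet
 facet normal 0.242 -0.081 0.967
  outer loop
   vertex 1.5 1.0 4.0
   vertex 4.0 2.5 3.5
   vertex 0.5 4.0 4.5
  endloop
 endfacet
 facet normal -0.929 -0.336 0.155
  outer loop
   vertex 1.5 1.0 4.0
   vertex 0.5 4.0 4.5
   vertex 1.0 1.0 1.0
  endloop
 endfacet
 facet normal 0.451 0.826 0.338
  outer loop
   vertex 3.5 4.0 0.5
   vertex 0.5 4.0 4.5
   vertex 4.0 2.5 3.5
  endloop
 endfacet
 facet normal 0.000 1.000 0.000
  outer loop
   vertex 3.5 4.0 0.5
   vertex 2.0 4.0 0.0
   vertex 0.5 4.0 4.5
  endloop
 endfacet
 facet normal 0.291 -0.389 -0.874
  outer loop
   vertex 3.5 4.0 0.5
   vertex 1.0 1.0 1.0
   vertex 2.0 4.0 0.0
  endloop
 endfacet
 facet normal 0.529 -0.750 0.397
  outer loop
   vertex 3.0 1.0 2.0
   vertex 4.0 2.5 3.5
   vertex 1.5 1.0 4.0
  endloop
 endfacet
 facet normal 0.000 -1.000 0.000
  outer loop
   vertex 3.0 1.0 2.0
   vertex 1.5 1.0 4.0
   vertex 1.0 1.0 1.0
  endloop
 endfacet
 facet normal 0.905 -0.302 -0.302
  outer loop
   vertex 3.0 1.0 2.0
   vertex 3.5 4.0 0.5
   vertex 4.0 2.5 3.5
  endloop
 endfacet
 facet normal 0.396 -0.463 -0.793
  outer loop
   vertex 3.0 1.0 2.0
   vertex 1.0 1.0 1.0
   vertex 3.5 4.0 0.5
  endloop
 endfacet
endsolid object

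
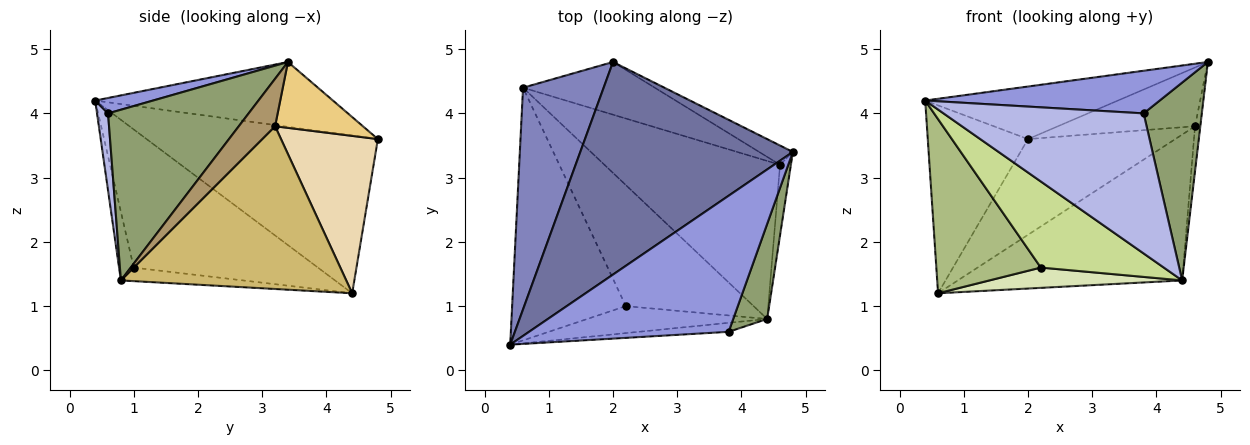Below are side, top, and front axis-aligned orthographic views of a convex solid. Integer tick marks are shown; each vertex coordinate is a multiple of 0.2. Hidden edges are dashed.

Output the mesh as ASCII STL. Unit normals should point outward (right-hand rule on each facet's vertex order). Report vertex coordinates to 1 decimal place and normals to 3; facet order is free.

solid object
 facet normal -0.284 0.230 0.931
  outer loop
   vertex 2.0 4.8 3.6
   vertex 0.4 0.4 4.2
   vertex 4.8 3.4 4.8
  endloop
 endfacet
 facet normal -0.831 0.360 0.425
  outer loop
   vertex 2.0 4.8 3.6
   vertex 0.6 4.4 1.2
   vertex 0.4 0.4 4.2
  endloop
 endfacet
 facet normal 0.074 -0.298 0.952
  outer loop
   vertex 3.8 0.6 4.0
   vertex 4.8 3.4 4.8
   vertex 0.4 0.4 4.2
  endloop
 endfacet
 facet normal 0.055 -0.996 -0.064
  outer loop
   vertex 3.8 0.6 4.0
   vertex 0.4 0.4 4.2
   vertex 4.4 0.8 1.4
  endloop
 endfacet
 facet normal 0.909 -0.376 0.181
  outer loop
   vertex 3.8 0.6 4.0
   vertex 4.4 0.8 1.4
   vertex 4.8 3.4 4.8
  endloop
 endfacet
 facet normal -0.707 -0.401 -0.582
  outer loop
   vertex 2.2 1.0 1.6
   vertex 0.4 0.4 4.2
   vertex 0.6 4.4 1.2
  endloop
 endfacet
 facet normal -0.113 -0.948 -0.297
  outer loop
   vertex 2.2 1.0 1.6
   vertex 4.4 0.8 1.4
   vertex 0.4 0.4 4.2
  endloop
 endfacet
 facet normal -0.104 -0.164 -0.981
  outer loop
   vertex 2.2 1.0 1.6
   vertex 0.6 4.4 1.2
   vertex 4.4 0.8 1.4
  endloop
 endfacet
 facet normal 0.965 0.141 -0.221
  outer loop
   vertex 4.6 3.2 3.8
   vertex 4.8 3.4 4.8
   vertex 4.4 0.8 1.4
  endloop
 endfacet
 facet normal 0.563 0.560 -0.607
  outer loop
   vertex 4.6 3.2 3.8
   vertex 4.4 0.8 1.4
   vertex 0.6 4.4 1.2
  endloop
 endfacet
 facet normal 0.520 0.812 -0.266
  outer loop
   vertex 4.6 3.2 3.8
   vertex 2.0 4.8 3.6
   vertex 4.8 3.4 4.8
  endloop
 endfacet
 facet normal 0.499 0.759 -0.418
  outer loop
   vertex 4.6 3.2 3.8
   vertex 0.6 4.4 1.2
   vertex 2.0 4.8 3.6
  endloop
 endfacet
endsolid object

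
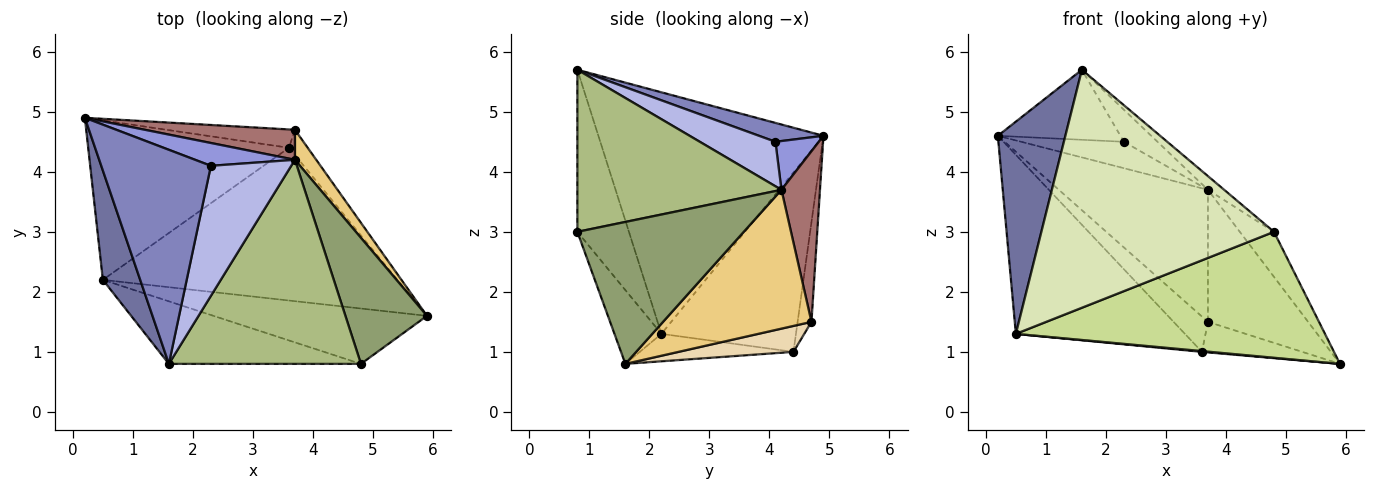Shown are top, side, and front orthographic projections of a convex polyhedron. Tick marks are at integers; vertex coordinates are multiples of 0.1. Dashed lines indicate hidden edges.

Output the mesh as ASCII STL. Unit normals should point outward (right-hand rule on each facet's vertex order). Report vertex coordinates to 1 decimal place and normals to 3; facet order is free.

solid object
 facet normal -0.948 -0.284 0.146
  outer loop
   vertex 0.5 2.2 1.3
   vertex 1.6 0.8 5.7
   vertex 0.2 4.9 4.6
  endloop
 endfacet
 facet normal 0.162 0.307 0.938
  outer loop
   vertex 2.3 4.1 4.5
   vertex 0.2 4.9 4.6
   vertex 1.6 0.8 5.7
  endloop
 endfacet
 facet normal 0.304 0.721 0.623
  outer loop
   vertex 2.3 4.1 4.5
   vertex 3.7 4.2 3.7
   vertex 0.2 4.9 4.6
  endloop
 endfacet
 facet normal 0.474 0.211 0.855
  outer loop
   vertex 2.3 4.1 4.5
   vertex 1.6 0.8 5.7
   vertex 3.7 4.2 3.7
  endloop
 endfacet
 facet normal 0.854 0.175 0.491
  outer loop
   vertex 4.8 0.8 3.0
   vertex 5.9 1.6 0.8
   vertex 3.7 4.2 3.7
  endloop
 endfacet
 facet normal 0.644 0.051 0.763
  outer loop
   vertex 4.8 0.8 3.0
   vertex 3.7 4.2 3.7
   vertex 1.6 0.8 5.7
  endloop
 endfacet
 facet normal -0.138 -0.907 -0.399
  outer loop
   vertex 4.8 0.8 3.0
   vertex 0.5 2.2 1.3
   vertex 5.9 1.6 0.8
  endloop
 endfacet
 facet normal -0.210 -0.946 -0.248
  outer loop
   vertex 4.8 0.8 3.0
   vertex 1.6 0.8 5.7
   vertex 0.5 2.2 1.3
  endloop
 endfacet
 facet normal -0.093 -0.005 -0.996
  outer loop
   vertex 3.6 4.4 1.0
   vertex 5.9 1.6 0.8
   vertex 0.5 2.2 1.3
  endloop
 endfacet
 facet normal -0.511 0.642 -0.572
  outer loop
   vertex 3.6 4.4 1.0
   vertex 0.5 2.2 1.3
   vertex 0.2 4.9 4.6
  endloop
 endfacet
 facet normal 0.822 0.555 0.126
  outer loop
   vertex 3.7 4.7 1.5
   vertex 3.7 4.2 3.7
   vertex 5.9 1.6 0.8
  endloop
 endfacet
 facet normal 0.661 0.577 -0.479
  outer loop
   vertex 3.7 4.7 1.5
   vertex 5.9 1.6 0.8
   vertex 3.6 4.4 1.0
  endloop
 endfacet
 facet normal 0.244 0.946 0.215
  outer loop
   vertex 3.7 4.7 1.5
   vertex 0.2 4.9 4.6
   vertex 3.7 4.2 3.7
  endloop
 endfacet
 facet normal -0.337 0.836 -0.434
  outer loop
   vertex 3.7 4.7 1.5
   vertex 3.6 4.4 1.0
   vertex 0.2 4.9 4.6
  endloop
 endfacet
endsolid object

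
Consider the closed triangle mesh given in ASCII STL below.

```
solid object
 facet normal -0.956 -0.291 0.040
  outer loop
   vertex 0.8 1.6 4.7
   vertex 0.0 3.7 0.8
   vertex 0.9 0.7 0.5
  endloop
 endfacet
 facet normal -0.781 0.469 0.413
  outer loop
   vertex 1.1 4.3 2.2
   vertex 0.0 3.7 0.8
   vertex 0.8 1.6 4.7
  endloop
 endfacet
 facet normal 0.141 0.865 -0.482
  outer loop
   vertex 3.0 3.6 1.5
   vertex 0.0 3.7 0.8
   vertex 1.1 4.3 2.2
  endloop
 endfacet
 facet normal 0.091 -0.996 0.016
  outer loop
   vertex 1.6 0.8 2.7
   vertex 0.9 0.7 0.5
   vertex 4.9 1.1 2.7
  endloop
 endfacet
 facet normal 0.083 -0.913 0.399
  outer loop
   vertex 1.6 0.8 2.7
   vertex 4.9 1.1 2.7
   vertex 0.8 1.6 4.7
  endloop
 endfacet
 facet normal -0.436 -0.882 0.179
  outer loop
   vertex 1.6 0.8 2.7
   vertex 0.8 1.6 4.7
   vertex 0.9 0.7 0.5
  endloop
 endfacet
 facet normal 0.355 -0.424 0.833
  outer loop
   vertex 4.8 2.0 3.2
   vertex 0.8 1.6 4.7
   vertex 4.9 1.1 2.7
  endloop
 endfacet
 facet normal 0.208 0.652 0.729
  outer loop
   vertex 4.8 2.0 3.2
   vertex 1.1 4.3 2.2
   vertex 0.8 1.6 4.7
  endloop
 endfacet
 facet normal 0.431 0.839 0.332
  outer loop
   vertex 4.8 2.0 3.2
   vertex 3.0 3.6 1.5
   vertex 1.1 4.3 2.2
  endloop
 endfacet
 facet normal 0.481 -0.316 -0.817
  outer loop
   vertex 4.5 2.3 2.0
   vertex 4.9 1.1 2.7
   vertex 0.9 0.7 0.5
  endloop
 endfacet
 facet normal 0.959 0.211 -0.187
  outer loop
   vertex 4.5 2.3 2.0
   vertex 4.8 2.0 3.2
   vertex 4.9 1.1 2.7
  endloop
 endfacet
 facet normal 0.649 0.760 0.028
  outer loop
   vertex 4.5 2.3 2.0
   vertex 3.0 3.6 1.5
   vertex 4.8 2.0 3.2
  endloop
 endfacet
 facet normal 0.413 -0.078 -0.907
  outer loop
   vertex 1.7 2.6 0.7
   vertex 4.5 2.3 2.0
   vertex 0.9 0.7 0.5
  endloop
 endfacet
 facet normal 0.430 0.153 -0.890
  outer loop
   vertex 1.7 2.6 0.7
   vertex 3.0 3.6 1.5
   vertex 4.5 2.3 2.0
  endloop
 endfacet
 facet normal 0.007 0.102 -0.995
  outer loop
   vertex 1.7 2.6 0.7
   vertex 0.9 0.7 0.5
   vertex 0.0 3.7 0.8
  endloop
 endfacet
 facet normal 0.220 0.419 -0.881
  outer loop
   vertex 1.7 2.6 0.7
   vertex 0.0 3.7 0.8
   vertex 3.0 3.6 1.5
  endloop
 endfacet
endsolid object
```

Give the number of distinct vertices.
10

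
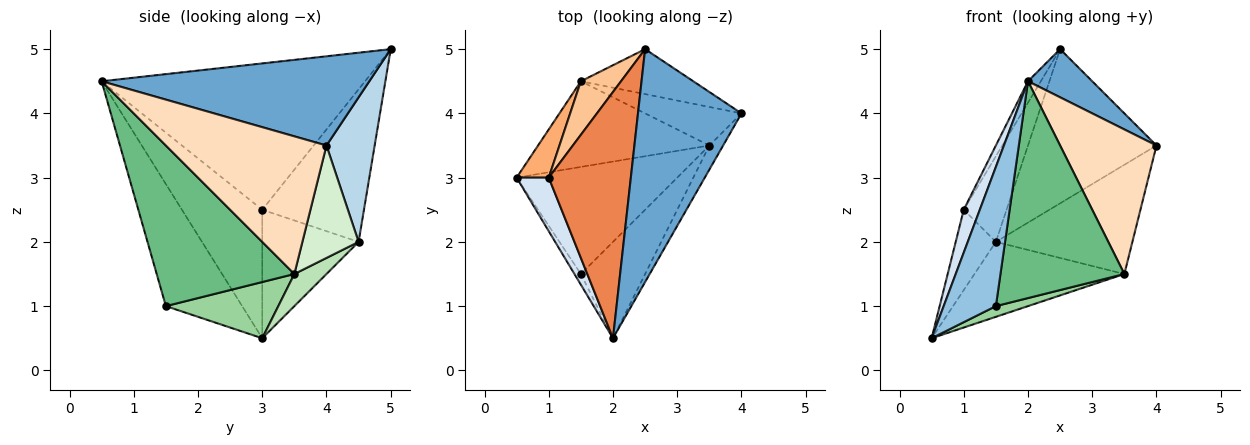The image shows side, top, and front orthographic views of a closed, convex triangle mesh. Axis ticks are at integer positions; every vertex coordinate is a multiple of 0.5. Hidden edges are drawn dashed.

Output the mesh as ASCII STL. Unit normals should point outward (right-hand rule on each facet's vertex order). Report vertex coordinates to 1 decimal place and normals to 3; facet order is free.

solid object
 facet normal 0.645 -0.155 0.748
  outer loop
   vertex 2.5 5.0 5.0
   vertex 2.0 0.5 4.5
   vertex 4.0 4.0 3.5
  endloop
 endfacet
 facet normal -0.825 -0.564 -0.043
  outer loop
   vertex 1.5 1.5 1.0
   vertex 2.0 0.5 4.5
   vertex 0.5 3.0 0.5
  endloop
 endfacet
 facet normal 0.339 0.903 -0.263
  outer loop
   vertex 1.5 4.5 2.0
   vertex 2.5 5.0 5.0
   vertex 4.0 4.0 3.5
  endloop
 endfacet
 facet normal -0.952 -0.190 0.238
  outer loop
   vertex 1.0 3.0 2.5
   vertex 0.5 3.0 0.5
   vertex 2.0 0.5 4.5
  endloop
 endfacet
 facet normal -0.871 0.043 0.489
  outer loop
   vertex 1.0 3.0 2.5
   vertex 2.0 0.5 4.5
   vertex 2.5 5.0 5.0
  endloop
 endfacet
 facet normal -0.899 0.375 0.225
  outer loop
   vertex 1.0 3.0 2.5
   vertex 1.5 4.5 2.0
   vertex 0.5 3.0 0.5
  endloop
 endfacet
 facet normal -0.896 0.377 0.236
  outer loop
   vertex 1.0 3.0 2.5
   vertex 2.5 5.0 5.0
   vertex 1.5 4.5 2.0
  endloop
 endfacet
 facet normal 0.854 -0.513 -0.085
  outer loop
   vertex 3.5 3.5 1.5
   vertex 4.0 4.0 3.5
   vertex 2.0 0.5 4.5
  endloop
 endfacet
 facet normal 0.712 -0.641 -0.285
  outer loop
   vertex 3.5 3.5 1.5
   vertex 2.0 0.5 4.5
   vertex 1.5 1.5 1.0
  endloop
 endfacet
 facet normal 0.329 -0.094 -0.940
  outer loop
   vertex 3.5 3.5 1.5
   vertex 1.5 1.5 1.0
   vertex 0.5 3.0 0.5
  endloop
 endfacet
 facet normal 0.140 0.652 -0.745
  outer loop
   vertex 3.5 3.5 1.5
   vertex 0.5 3.0 0.5
   vertex 1.5 4.5 2.0
  endloop
 endfacet
 facet normal 0.362 0.879 -0.310
  outer loop
   vertex 3.5 3.5 1.5
   vertex 1.5 4.5 2.0
   vertex 4.0 4.0 3.5
  endloop
 endfacet
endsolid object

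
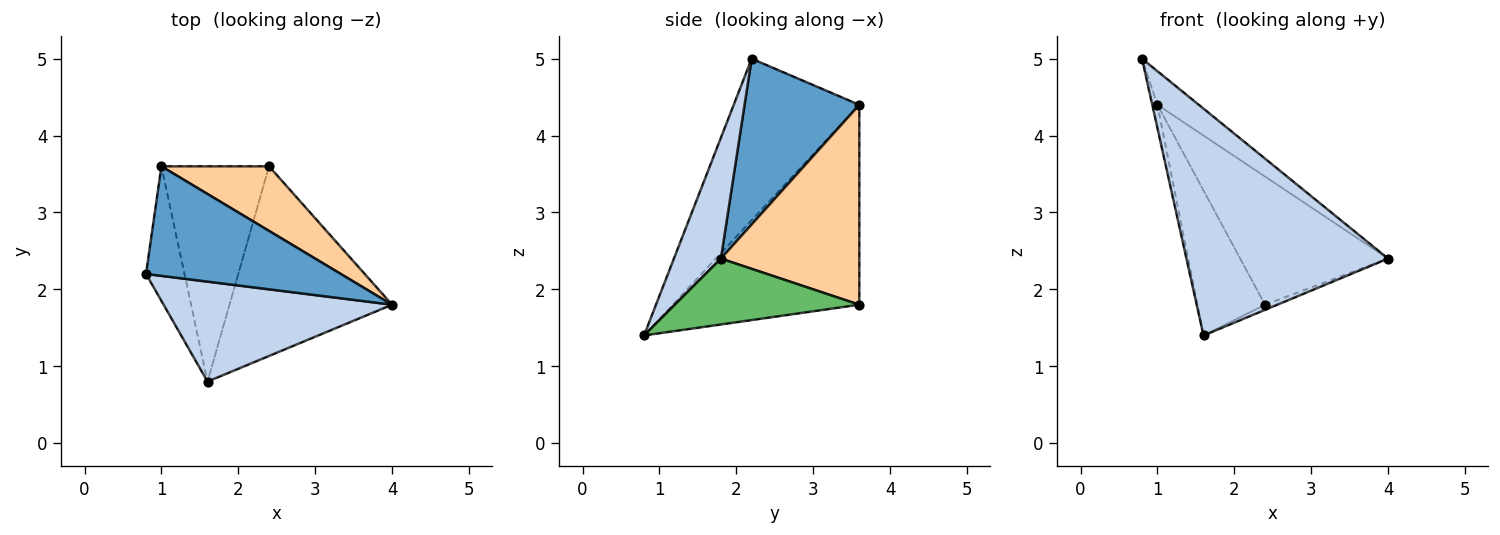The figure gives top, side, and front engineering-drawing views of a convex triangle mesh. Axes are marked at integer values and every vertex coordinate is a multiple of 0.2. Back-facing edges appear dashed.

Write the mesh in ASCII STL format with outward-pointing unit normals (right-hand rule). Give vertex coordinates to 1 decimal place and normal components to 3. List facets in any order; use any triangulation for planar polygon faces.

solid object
 facet normal 0.631 0.228 0.742
  outer loop
   vertex 1.0 3.6 4.4
   vertex 0.8 2.2 5.0
   vertex 4.0 1.8 2.4
  endloop
 endfacet
 facet normal 0.209 -0.895 0.394
  outer loop
   vertex 1.6 0.8 1.4
   vertex 4.0 1.8 2.4
   vertex 0.8 2.2 5.0
  endloop
 endfacet
 facet normal -0.972 0.040 -0.231
  outer loop
   vertex 1.6 0.8 1.4
   vertex 0.8 2.2 5.0
   vertex 1.0 3.6 4.4
  endloop
 endfacet
 facet normal 0.641 0.685 0.345
  outer loop
   vertex 2.4 3.6 1.8
   vertex 1.0 3.6 4.4
   vertex 4.0 1.8 2.4
  endloop
 endfacet
 facet normal 0.376 0.025 -0.926
  outer loop
   vertex 2.4 3.6 1.8
   vertex 4.0 1.8 2.4
   vertex 1.6 0.8 1.4
  endloop
 endfacet
 facet normal -0.839 0.304 -0.452
  outer loop
   vertex 2.4 3.6 1.8
   vertex 1.6 0.8 1.4
   vertex 1.0 3.6 4.4
  endloop
 endfacet
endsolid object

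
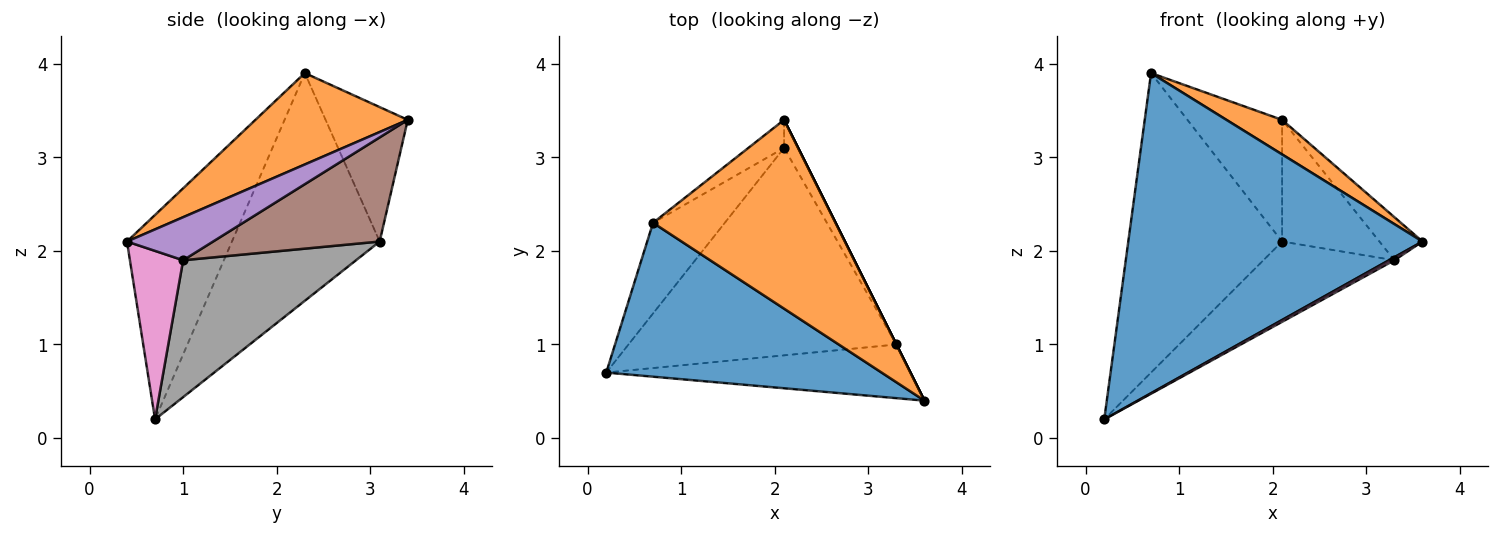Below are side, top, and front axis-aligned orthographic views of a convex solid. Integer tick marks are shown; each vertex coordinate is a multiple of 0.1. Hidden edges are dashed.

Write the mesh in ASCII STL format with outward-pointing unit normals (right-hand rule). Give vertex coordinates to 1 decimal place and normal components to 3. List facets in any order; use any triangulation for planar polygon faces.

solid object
 facet normal -0.306 -0.858 0.412
  outer loop
   vertex 0.7 2.3 3.9
   vertex 0.2 0.7 0.2
   vertex 3.6 0.4 2.1
  endloop
 endfacet
 facet normal 0.442 -0.161 0.882
  outer loop
   vertex 0.7 2.3 3.9
   vertex 3.6 0.4 2.1
   vertex 2.1 3.4 3.4
  endloop
 endfacet
 facet normal -0.677 0.705 -0.213
  outer loop
   vertex 2.1 3.1 2.1
   vertex 0.2 0.7 0.2
   vertex 0.7 2.3 3.9
  endloop
 endfacet
 facet normal -0.646 0.744 -0.172
  outer loop
   vertex 2.1 3.1 2.1
   vertex 0.7 2.3 3.9
   vertex 2.1 3.4 3.4
  endloop
 endfacet
 facet normal 0.894 0.447 0.000
  outer loop
   vertex 3.3 1.0 1.9
   vertex 2.1 3.4 3.4
   vertex 3.6 0.4 2.1
  endloop
 endfacet
 facet normal 0.858 0.501 -0.116
  outer loop
   vertex 3.3 1.0 1.9
   vertex 2.1 3.1 2.1
   vertex 2.1 3.4 3.4
  endloop
 endfacet
 facet normal 0.484 -0.049 -0.874
  outer loop
   vertex 3.3 1.0 1.9
   vertex 3.6 0.4 2.1
   vertex 0.2 0.7 0.2
  endloop
 endfacet
 facet normal 0.430 0.326 -0.842
  outer loop
   vertex 3.3 1.0 1.9
   vertex 0.2 0.7 0.2
   vertex 2.1 3.1 2.1
  endloop
 endfacet
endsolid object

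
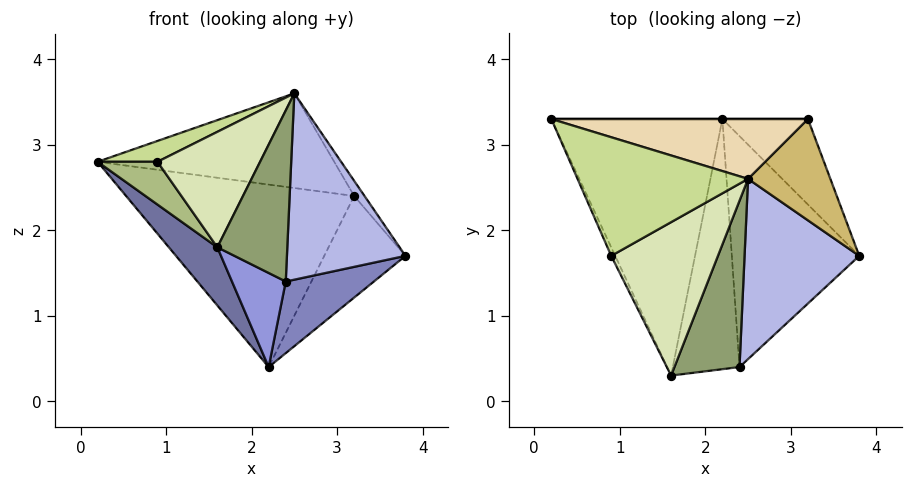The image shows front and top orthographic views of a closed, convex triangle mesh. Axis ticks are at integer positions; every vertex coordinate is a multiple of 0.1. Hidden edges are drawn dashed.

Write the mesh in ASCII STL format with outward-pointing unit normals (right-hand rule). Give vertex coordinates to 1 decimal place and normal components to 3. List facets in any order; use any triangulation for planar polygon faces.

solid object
 facet normal -0.760 -0.144 -0.634
  outer loop
   vertex 2.2 3.3 0.4
   vertex 1.6 0.3 1.8
   vertex 0.2 3.3 2.8
  endloop
 endfacet
 facet normal 0.433 -0.267 -0.861
  outer loop
   vertex 2.4 0.4 1.4
   vertex 2.2 3.3 0.4
   vertex 3.8 1.7 1.7
  endloop
 endfacet
 facet normal -0.390 -0.324 -0.862
  outer loop
   vertex 2.4 0.4 1.4
   vertex 1.6 0.3 1.8
   vertex 2.2 3.3 0.4
  endloop
 endfacet
 facet normal 0.460 -0.638 0.617
  outer loop
   vertex 2.4 0.4 1.4
   vertex 3.8 1.7 1.7
   vertex 2.5 2.6 3.6
  endloop
 endfacet
 facet normal 0.401 -0.657 0.638
  outer loop
   vertex 2.4 0.4 1.4
   vertex 2.5 2.6 3.6
   vertex 1.6 0.3 1.8
  endloop
 endfacet
 facet normal -0.913 -0.400 -0.080
  outer loop
   vertex 0.9 1.7 2.8
   vertex 0.2 3.3 2.8
   vertex 1.6 0.3 1.8
  endloop
 endfacet
 facet normal -0.368 -0.161 0.916
  outer loop
   vertex 0.9 1.7 2.8
   vertex 2.5 2.6 3.6
   vertex 0.2 3.3 2.8
  endloop
 endfacet
 facet normal -0.061 -0.600 0.798
  outer loop
   vertex 0.9 1.7 2.8
   vertex 1.6 0.3 1.8
   vertex 2.5 2.6 3.6
  endloop
 endfacet
 facet normal 0.790 0.469 -0.395
  outer loop
   vertex 3.2 3.3 2.4
   vertex 3.8 1.7 1.7
   vertex 2.2 3.3 0.4
  endloop
 endfacet
 facet normal 0.840 0.080 0.537
  outer loop
   vertex 3.2 3.3 2.4
   vertex 2.5 2.6 3.6
   vertex 3.8 1.7 1.7
  endloop
 endfacet
 facet normal 0.000 1.000 0.000
  outer loop
   vertex 3.2 3.3 2.4
   vertex 2.2 3.3 0.4
   vertex 0.2 3.3 2.8
  endloop
 endfacet
 facet normal 0.071 0.843 0.533
  outer loop
   vertex 3.2 3.3 2.4
   vertex 0.2 3.3 2.8
   vertex 2.5 2.6 3.6
  endloop
 endfacet
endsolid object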